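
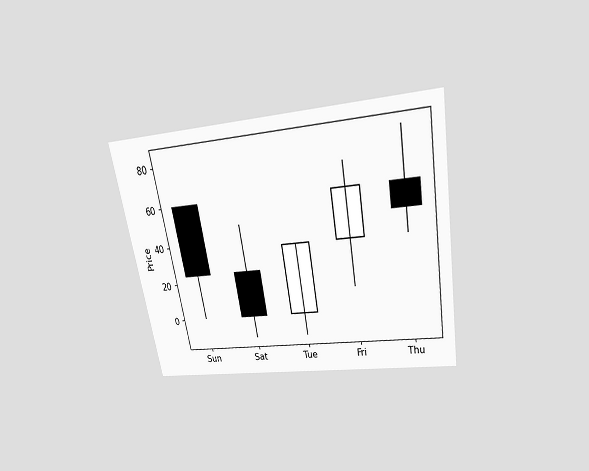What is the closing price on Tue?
The chart is tilted about 10° counter-clockwise and viewed slightly from above. The Tue candle closes at 36.

36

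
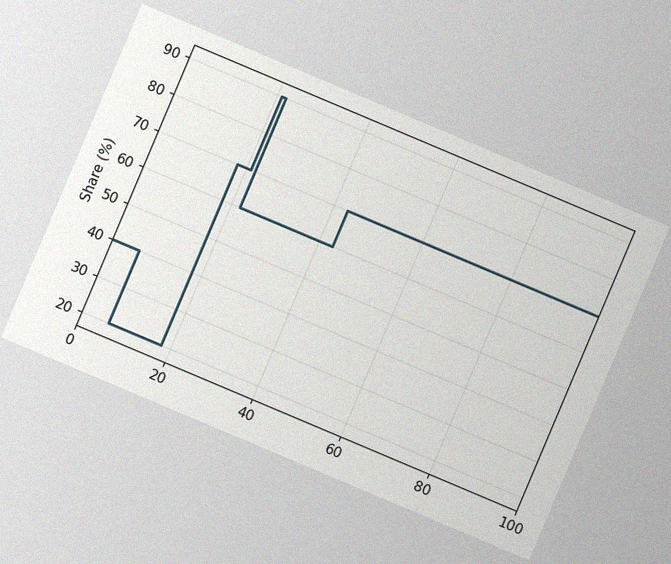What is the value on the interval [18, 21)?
70%

The chart is tilted about 23° clockwise, with some photo noise. On [18, 21) the step sits at 70%.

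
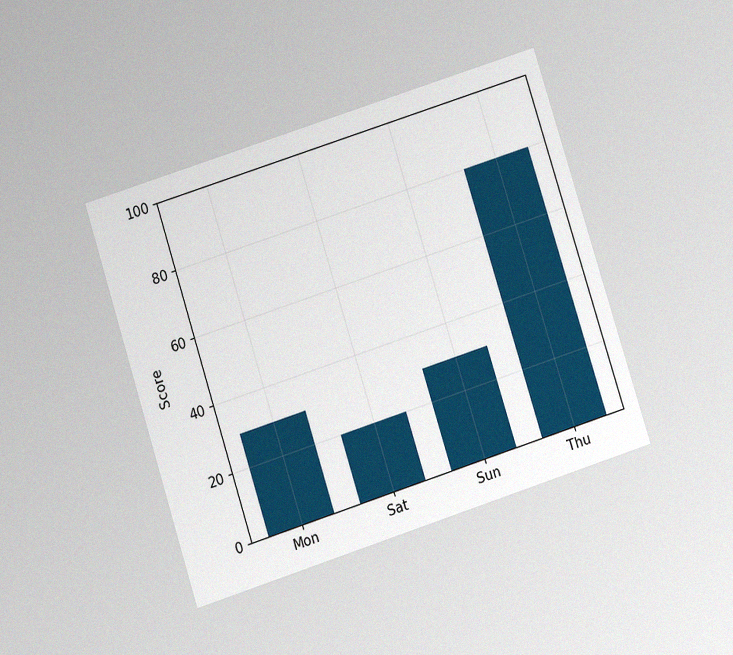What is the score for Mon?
30

The chart is tilted about 18° counter-clockwise and viewed slightly from below, with some photo noise. Reading along the chart's y-axis, the Mon bar reaches 30.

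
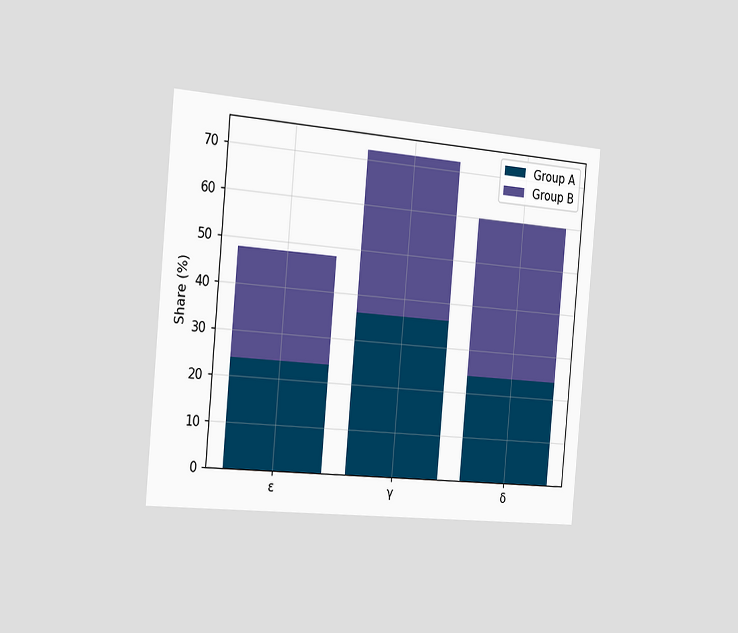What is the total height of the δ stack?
60%

The chart is tilted about 5° clockwise and viewed slightly from the left. The δ stack's top reaches 60% on the y-axis.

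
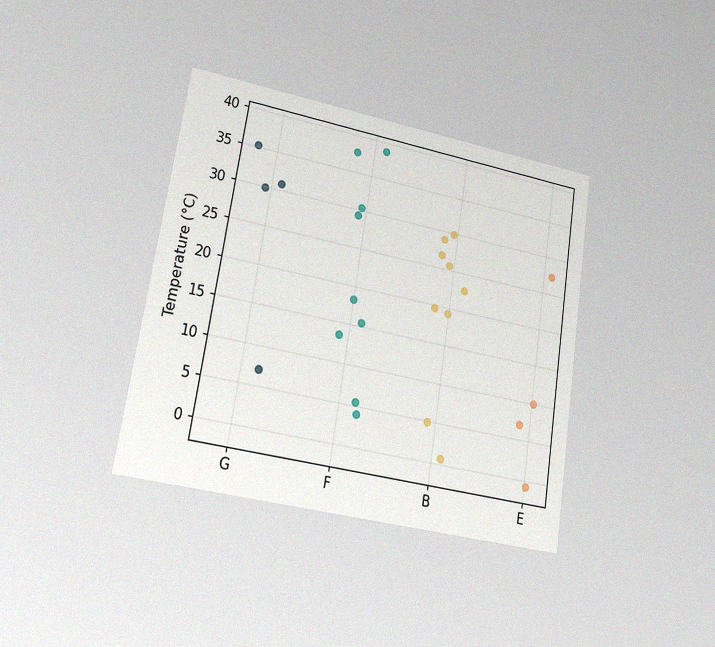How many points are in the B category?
9

The chart is tilted about 9° clockwise and viewed at a slight angle, with some photo noise. Counting the markers in the B column gives 9.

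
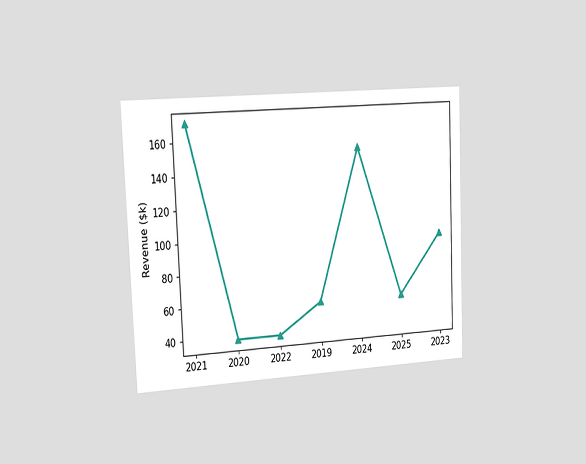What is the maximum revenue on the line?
$171k

The chart is tilted about 2° counter-clockwise and viewed slightly from the left. The highest point is at 2021, and reading across to the y-axis gives $171k.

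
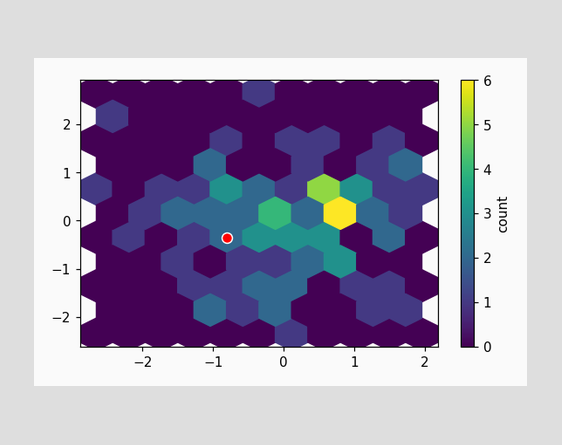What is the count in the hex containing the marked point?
The marked hex reads 2 on the colorbar.

2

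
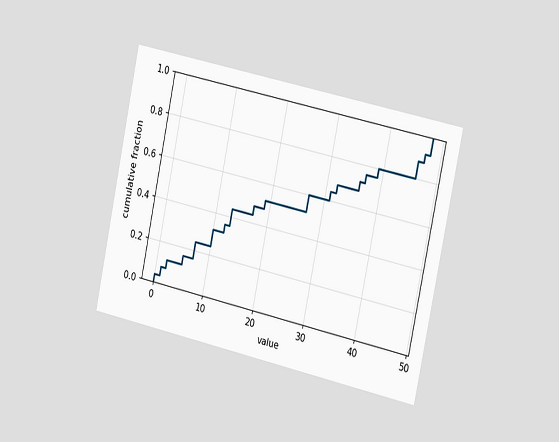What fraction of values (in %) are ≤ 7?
24%

The chart is tilted about 12° clockwise and viewed slightly from the right. At x=7 the ECDF step is at 24%.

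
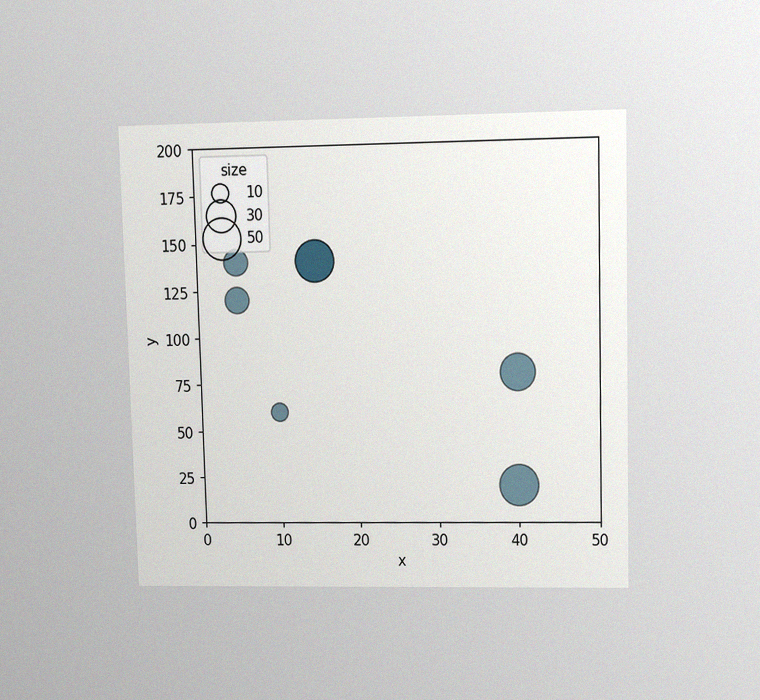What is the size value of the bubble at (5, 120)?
The chart is viewed at a slight angle, with some photo noise. Matching the bubble at (5, 120) against the size legend gives 20.

20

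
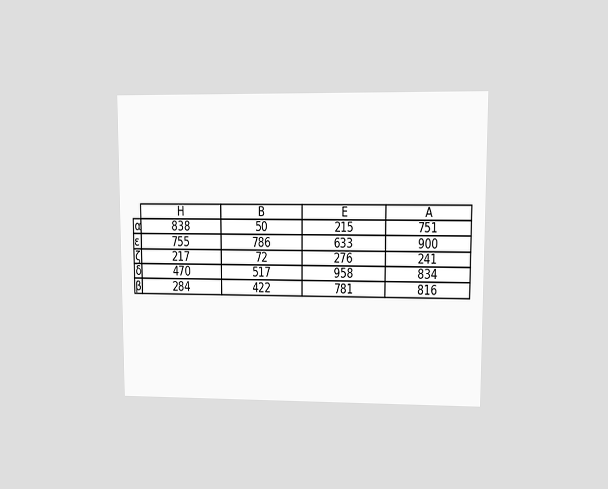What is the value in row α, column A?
The chart is viewed at a slight angle. The (α, A) cell reads 751.

751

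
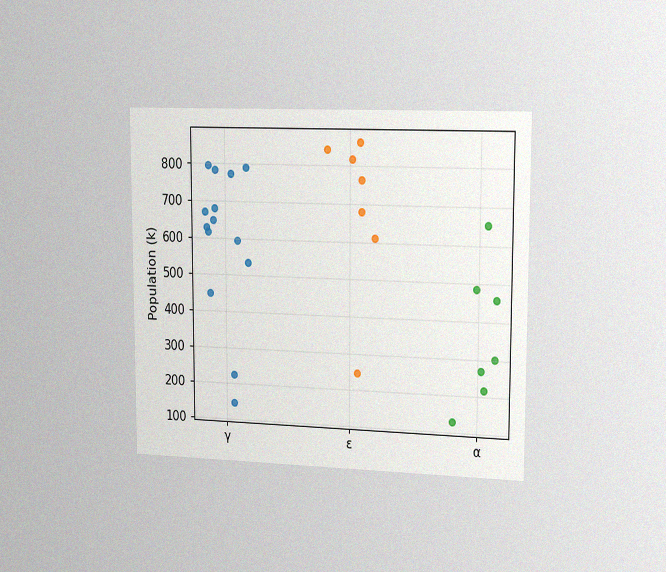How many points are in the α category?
7

The chart is viewed slightly from the right, with some photo noise. Counting the markers in the α column gives 7.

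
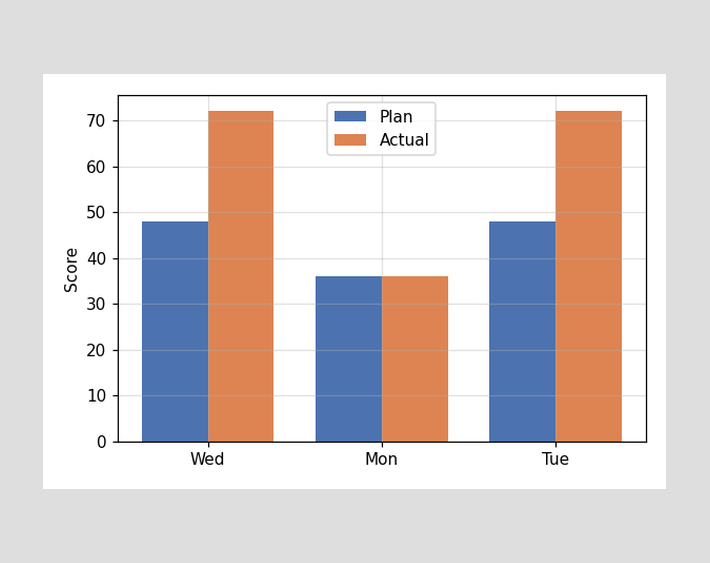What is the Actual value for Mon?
The Actual bar at Mon reaches 36 on the y-axis.

36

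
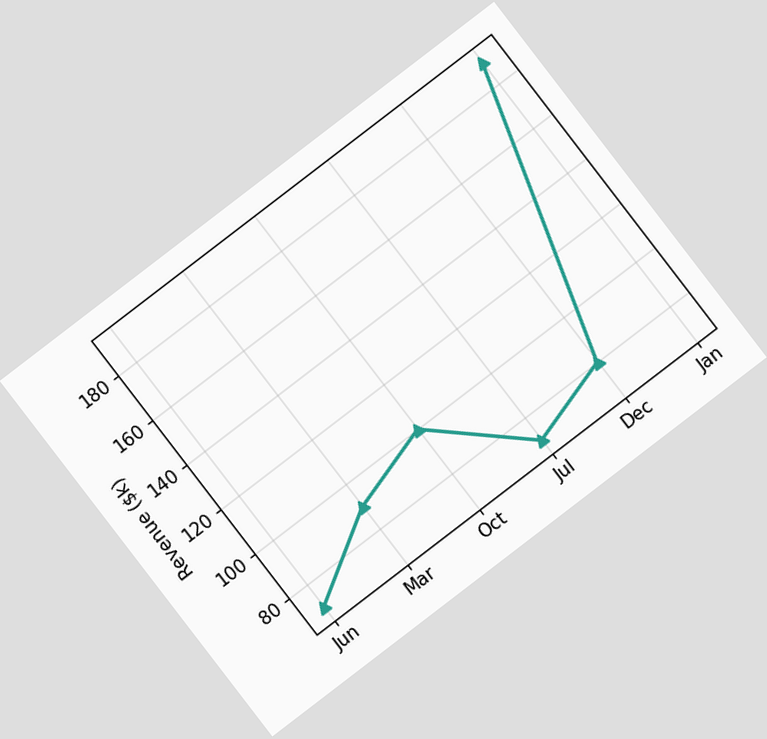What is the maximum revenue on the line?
The chart is tilted about 37° counter-clockwise. The highest point is at Jan, and reading across to the y-axis gives $190k.

$190k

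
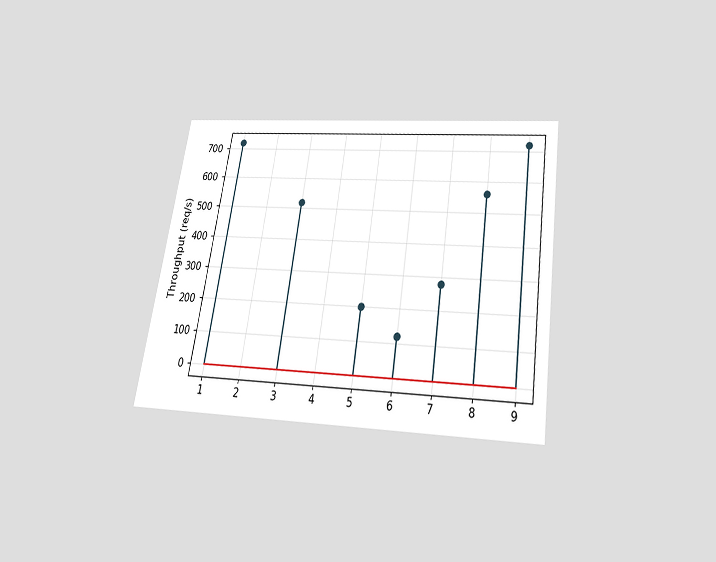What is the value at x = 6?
120req/s

The chart is tilted about 9° clockwise and viewed slightly from below. The stem at x=6 reaches 120req/s.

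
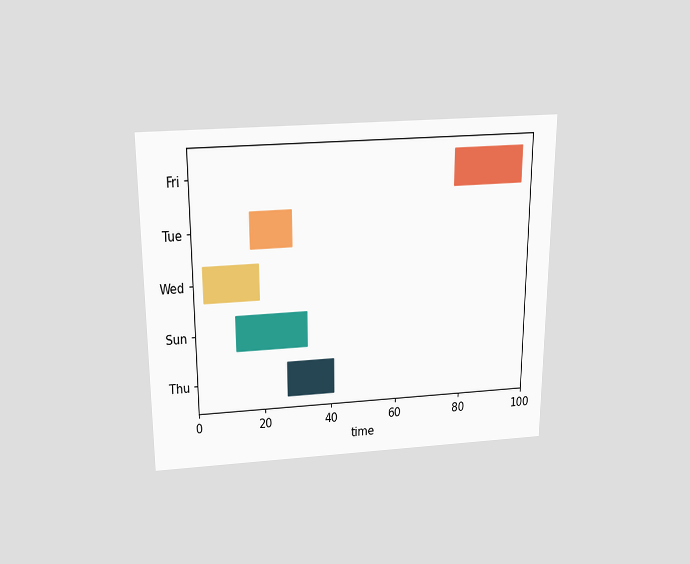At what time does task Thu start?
27

The chart is viewed slightly from above. The Thu bar begins at t=27.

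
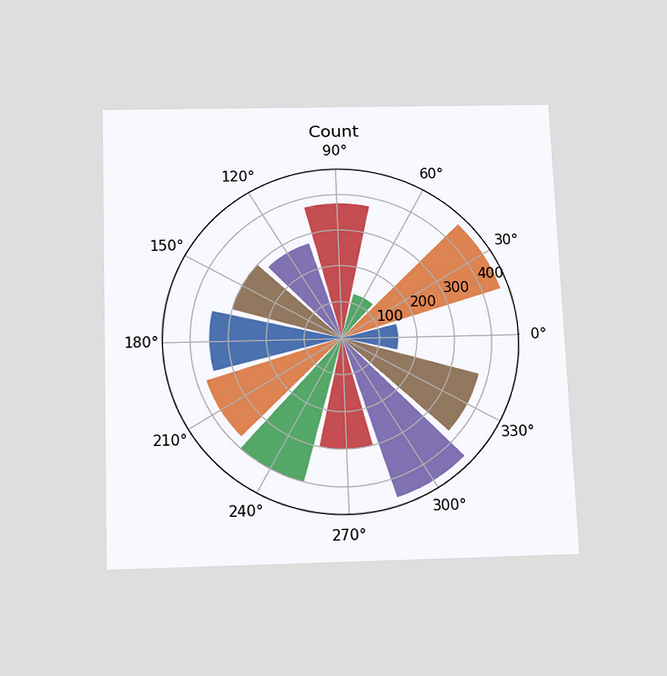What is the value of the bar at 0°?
The chart is tilted about 2° counter-clockwise and viewed slightly from below. The bar at 0° reaches 150 on the radial axis.

150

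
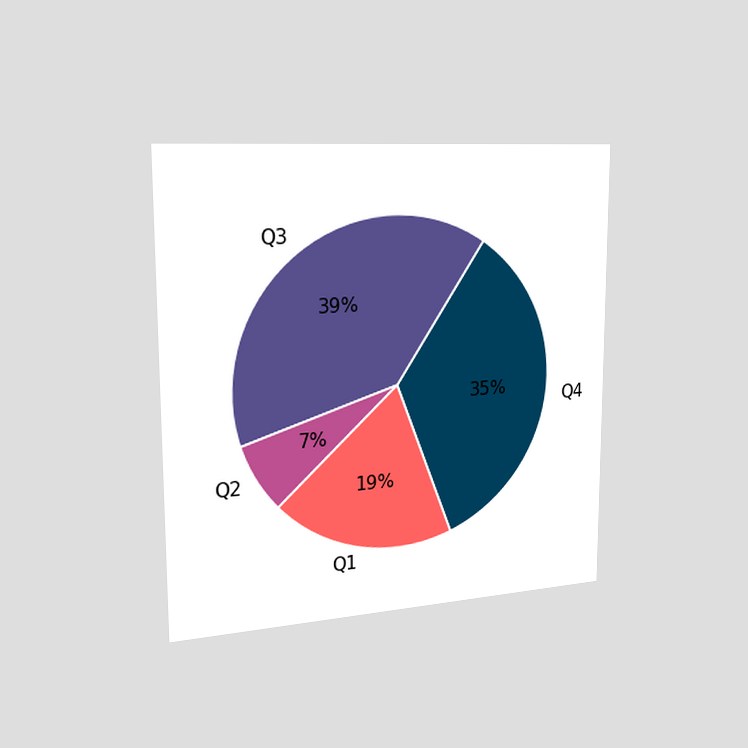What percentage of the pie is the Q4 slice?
The chart is viewed slightly from the left. The Q4 slice takes up 35% of the pie.

35%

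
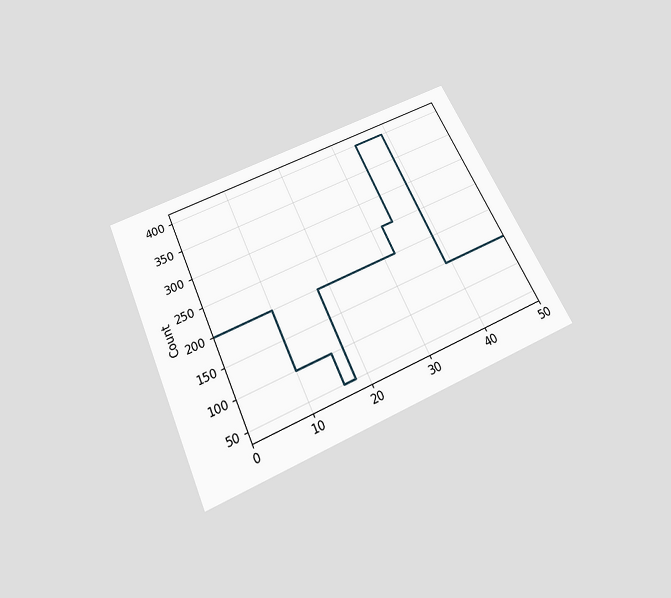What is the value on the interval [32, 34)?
The chart is tilted about 25° counter-clockwise and viewed slightly from below. On [32, 34) the step sits at 250.

250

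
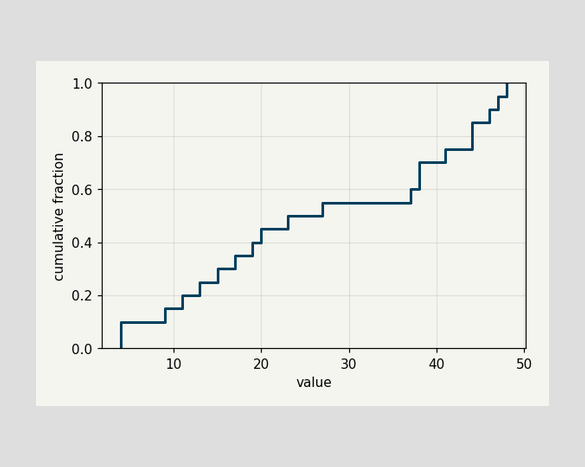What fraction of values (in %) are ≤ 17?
35%

At x=17 the ECDF step is at 35%.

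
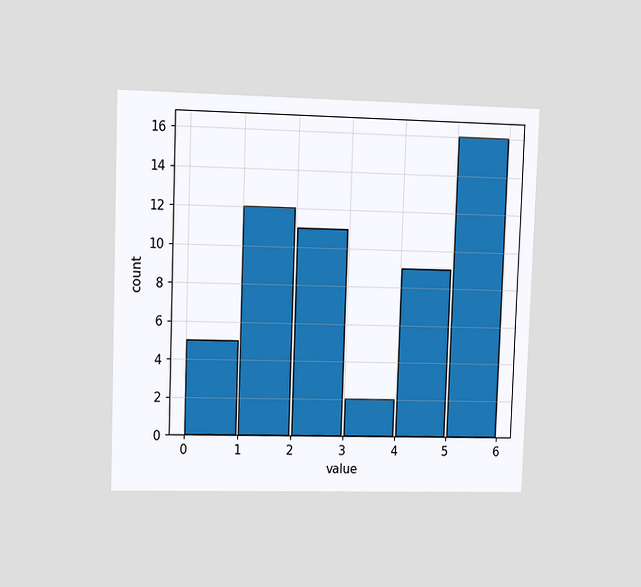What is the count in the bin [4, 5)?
The chart is tilted about 2° clockwise and viewed at a slight angle. The [4, 5) bin has height 9.

9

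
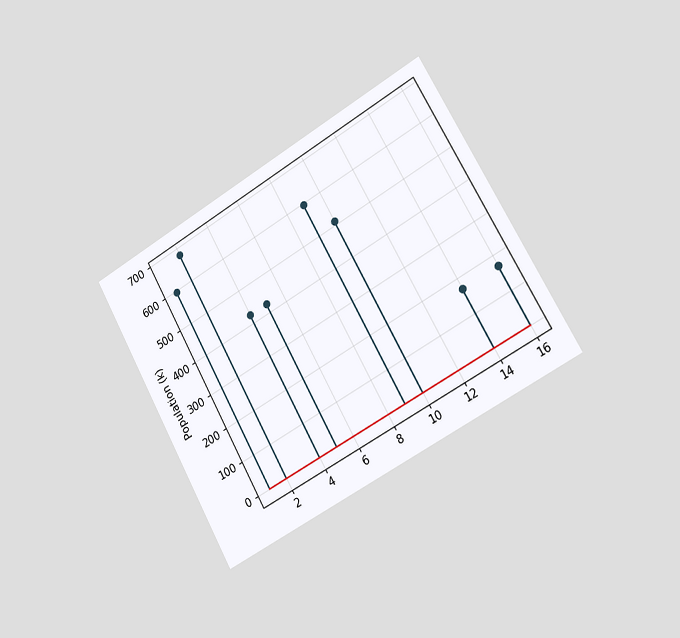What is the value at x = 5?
The chart is tilted about 29° counter-clockwise and viewed slightly from the right. The stem at x=5 reaches 425k.

425k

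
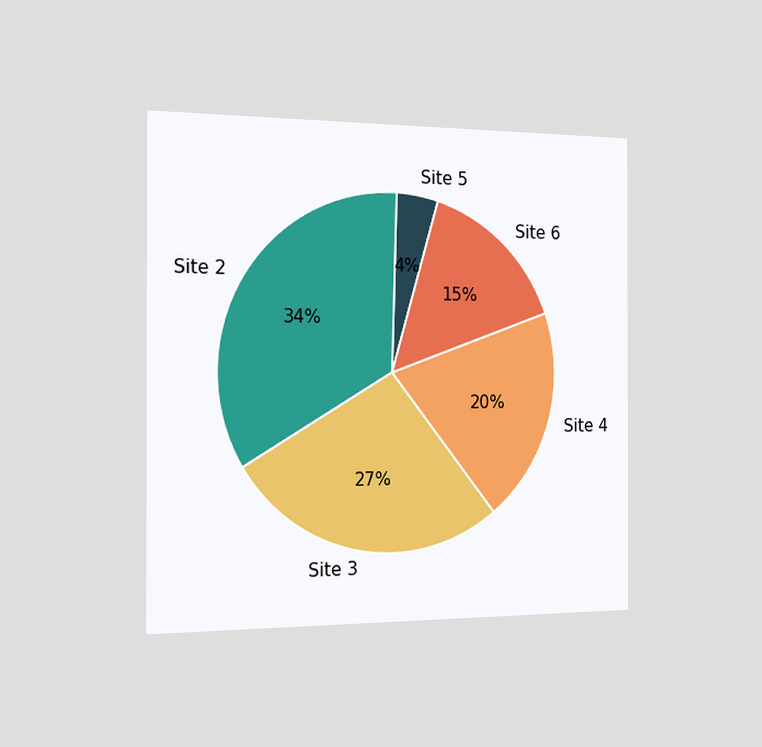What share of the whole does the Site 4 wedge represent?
20%

The chart is viewed slightly from the left. The Site 4 slice takes up 20% of the pie.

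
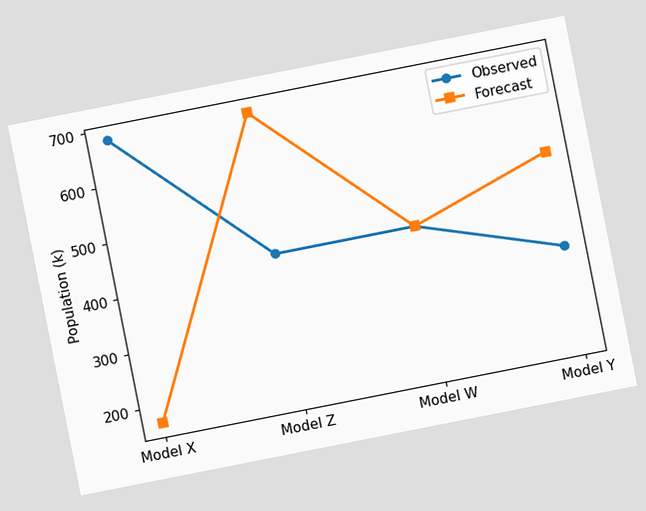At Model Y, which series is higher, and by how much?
The chart is tilted about 11° counter-clockwise. At Model Y, Forecast sits above the other line by 170k.

Forecast, by 170k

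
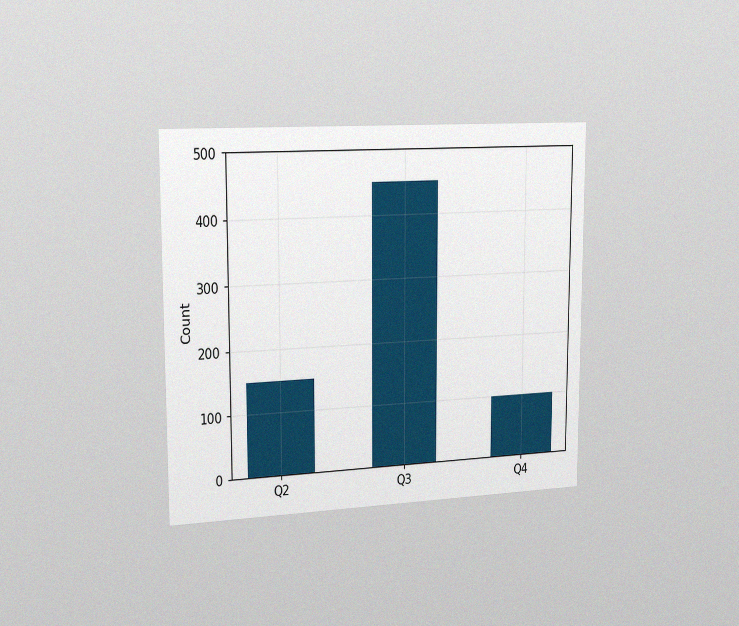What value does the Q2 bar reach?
150

The chart is viewed slightly from the left, with some photo noise. Reading along the chart's y-axis, the Q2 bar reaches 150.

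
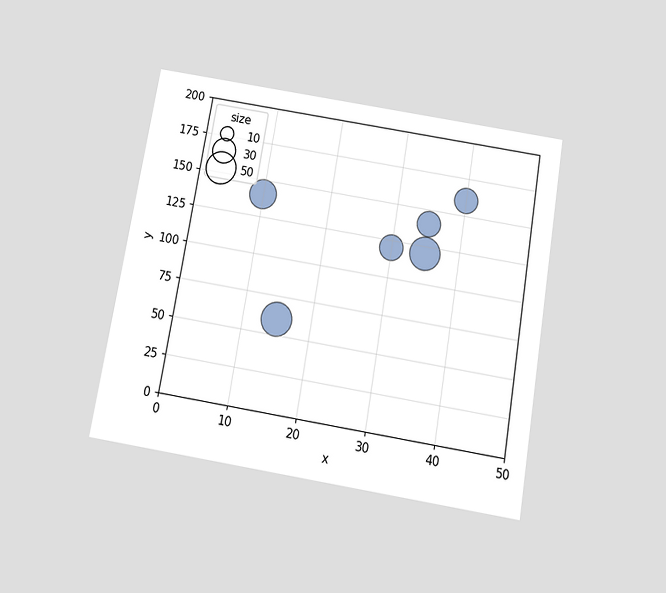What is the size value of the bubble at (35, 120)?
The chart is tilted about 10° clockwise and viewed slightly from below. Matching the bubble at (35, 120) against the size legend gives 50.

50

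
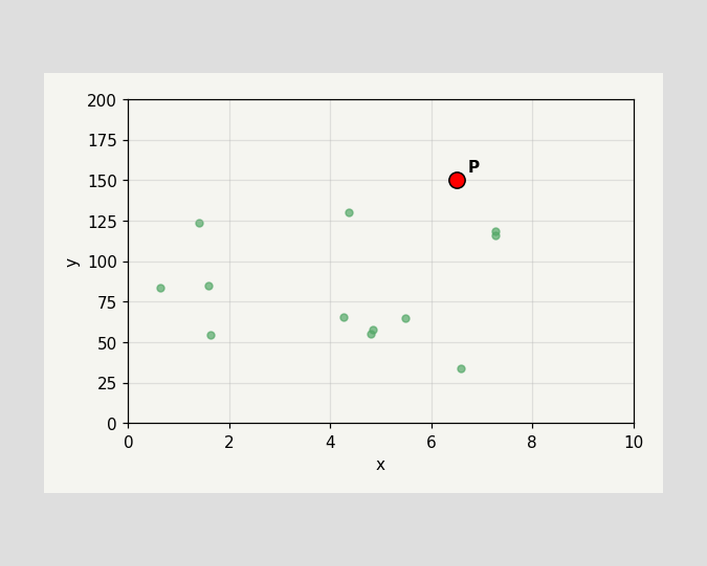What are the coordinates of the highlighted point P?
Following the gridlines from P to each axis, P sits at (6.5, 150).

(6.5, 150)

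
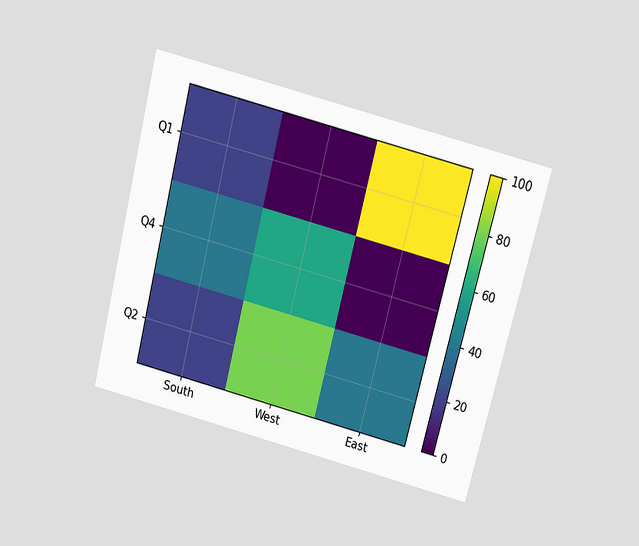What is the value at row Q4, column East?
The chart is tilted about 14° clockwise and viewed slightly from above. Matching cell (Q4, East) against the colorbar gives 0.

0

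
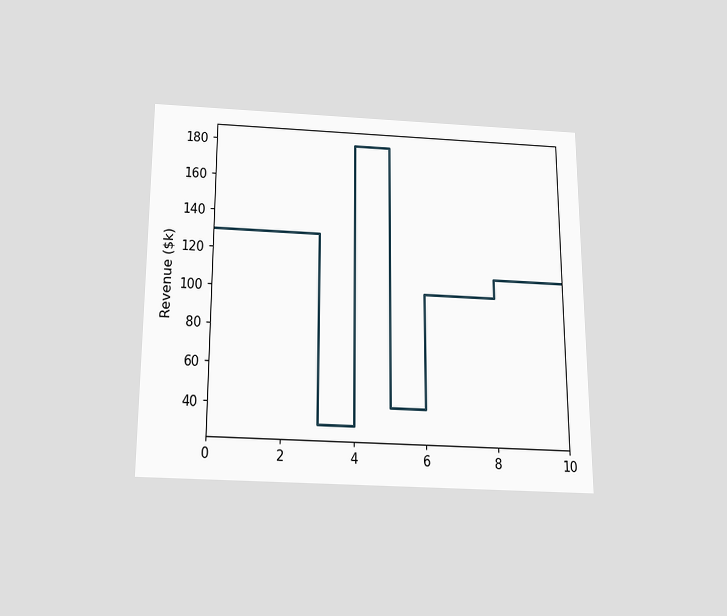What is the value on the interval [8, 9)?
The chart is viewed slightly from below. On [8, 9) the step sits at $110k.

$110k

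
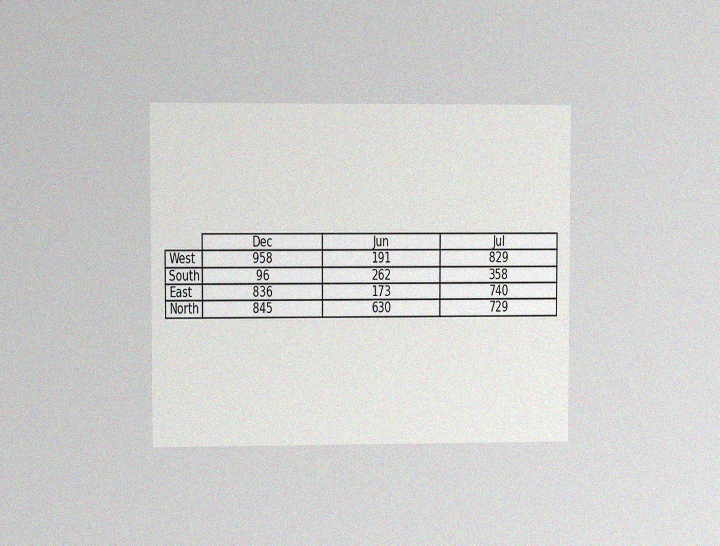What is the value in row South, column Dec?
The chart is viewed at a slight angle, with some photo noise. The (South, Dec) cell reads 96.

96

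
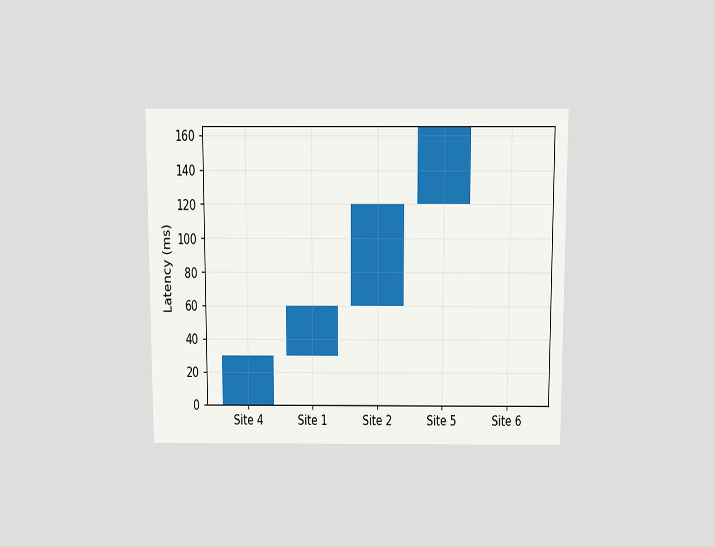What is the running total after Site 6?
165ms

The chart is viewed slightly from above. After Site 6 the running total reaches 165ms.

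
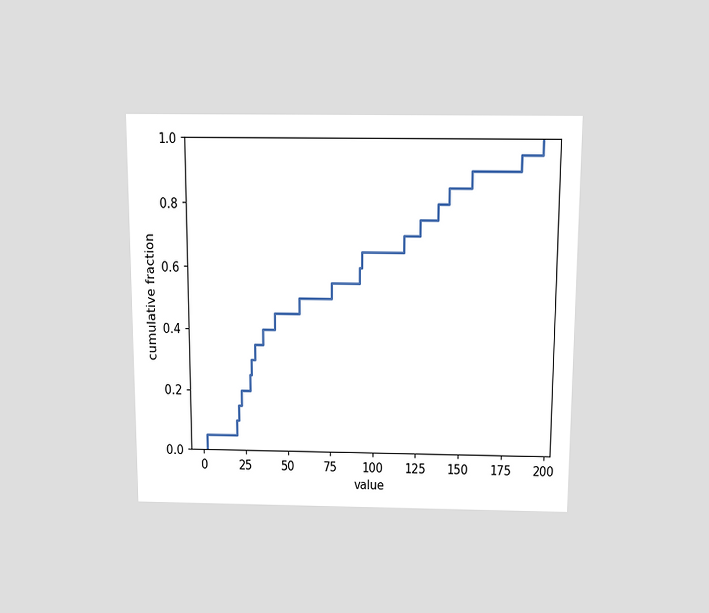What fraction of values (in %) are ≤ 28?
25%

The chart is viewed slightly from above. At x=28 the ECDF step is at 25%.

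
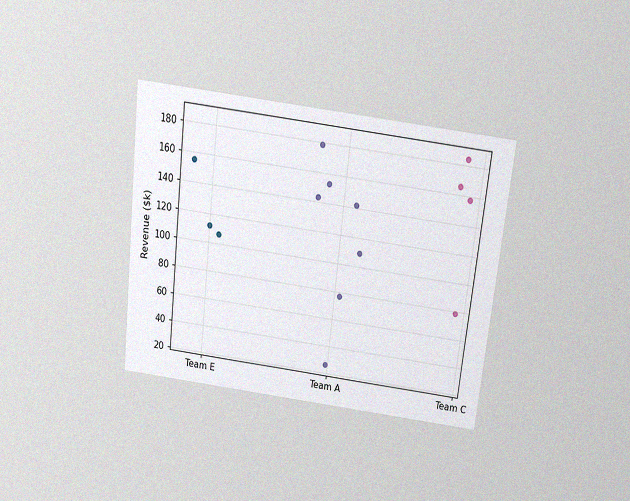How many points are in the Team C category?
The chart is tilted about 7° clockwise and viewed slightly from above, with some photo noise. Counting the markers in the Team C column gives 4.

4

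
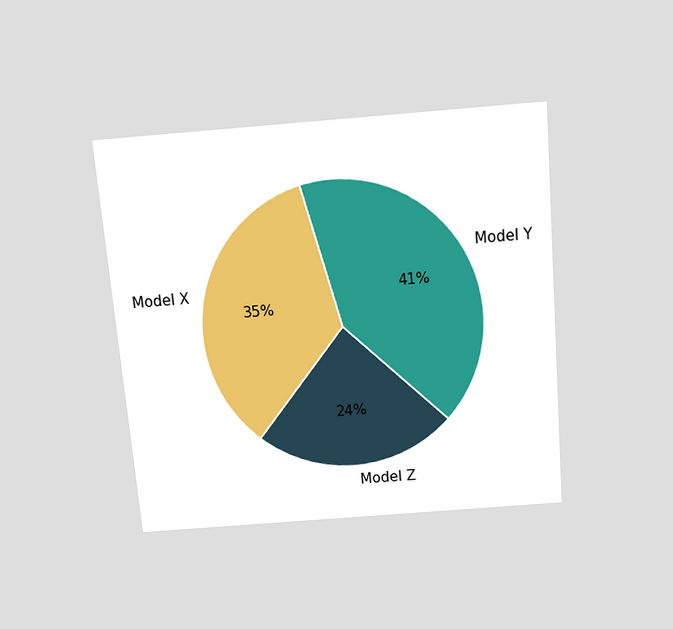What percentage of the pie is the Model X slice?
35%

The chart is tilted about 5° counter-clockwise and viewed slightly from above. The Model X slice takes up 35% of the pie.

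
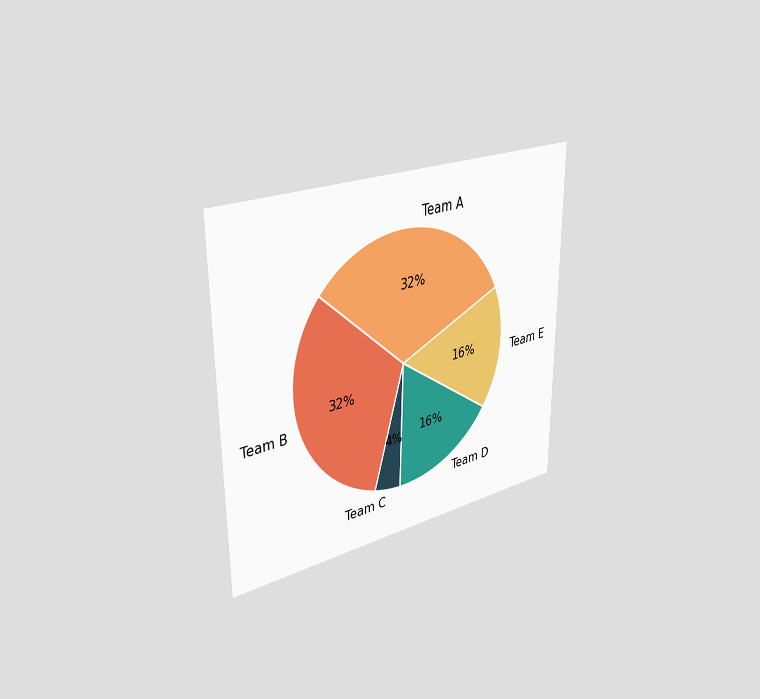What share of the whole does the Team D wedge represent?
The chart is viewed slightly from the left. The Team D slice takes up 16% of the pie.

16%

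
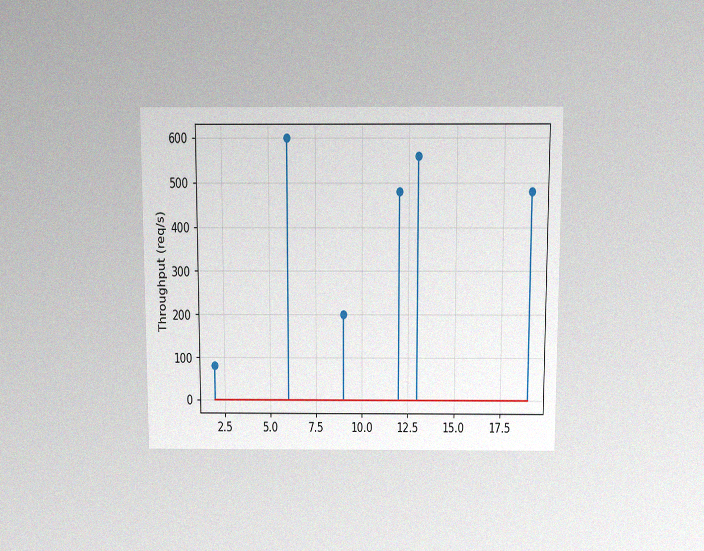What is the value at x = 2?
The chart is viewed slightly from above, with some photo noise. The stem at x=2 reaches 80req/s.

80req/s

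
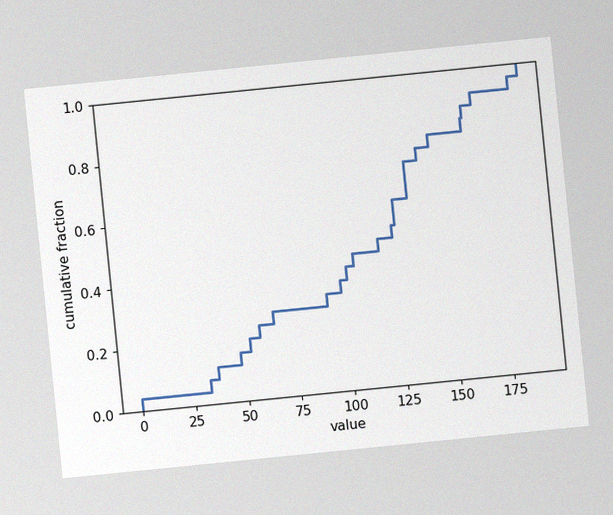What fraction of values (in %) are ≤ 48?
The chart is tilted about 6° counter-clockwise, with some photo noise. At x=48 the ECDF step is at 16%.

16%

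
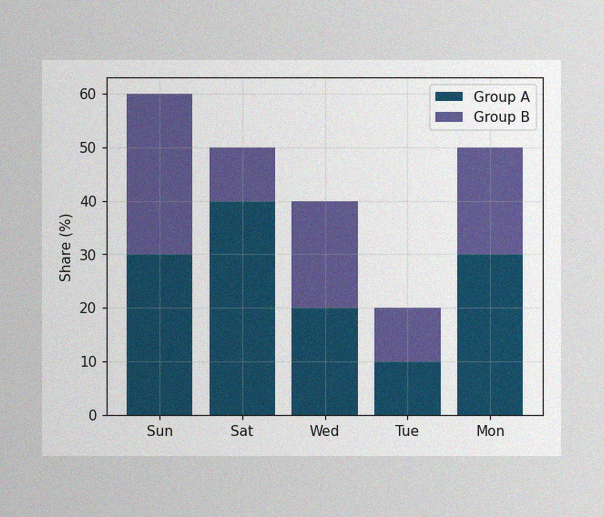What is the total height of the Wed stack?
The image has some photo noise and uneven lighting. The Wed stack's top reaches 40% on the y-axis.

40%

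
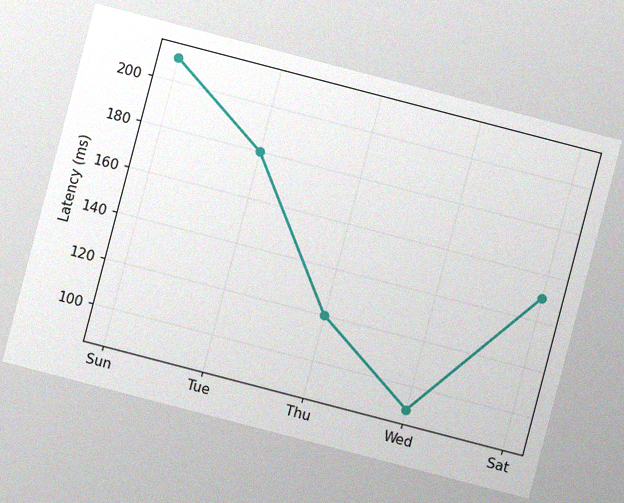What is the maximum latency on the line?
210ms

The chart is tilted about 15° clockwise, with some photo noise. The highest point is at Sun, and reading across to the y-axis gives 210ms.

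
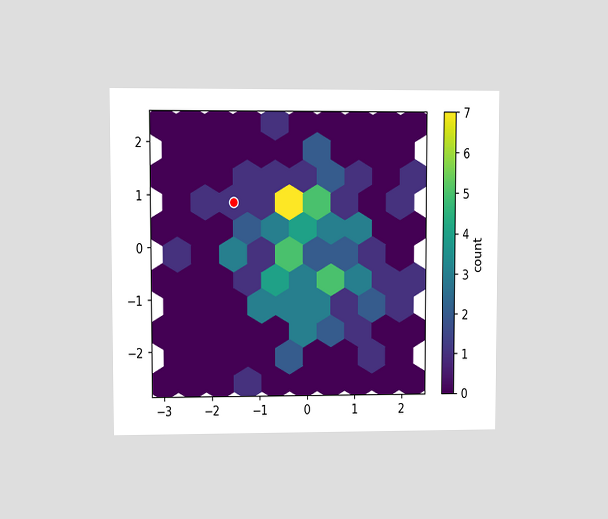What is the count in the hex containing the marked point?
1

The chart is viewed at a slight angle. The marked hex reads 1 on the colorbar.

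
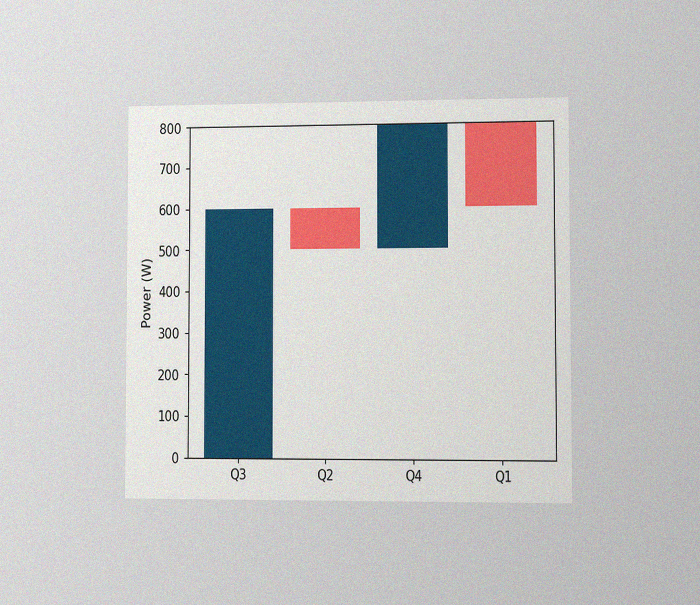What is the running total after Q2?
The chart is viewed slightly from the right, with some photo noise. After Q2 the running total reaches 500W.

500W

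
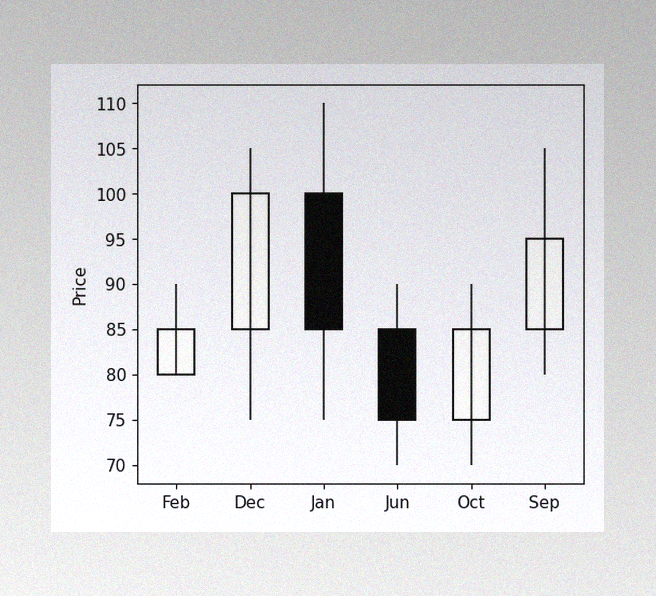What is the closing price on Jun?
75

The image has some photo noise and uneven lighting. The Jun candle closes at 75.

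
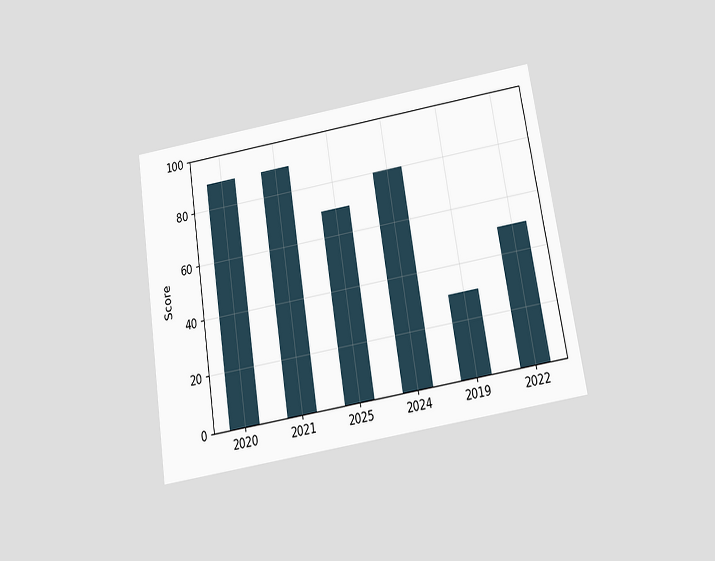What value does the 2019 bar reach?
30

The chart is tilted about 9° counter-clockwise and viewed slightly from below. Reading along the chart's y-axis, the 2019 bar reaches 30.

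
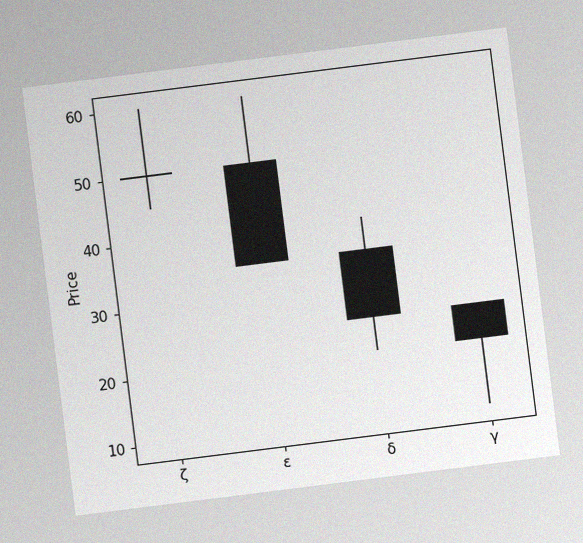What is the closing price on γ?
20

The chart is tilted about 7° counter-clockwise, with some photo noise. The γ candle closes at 20.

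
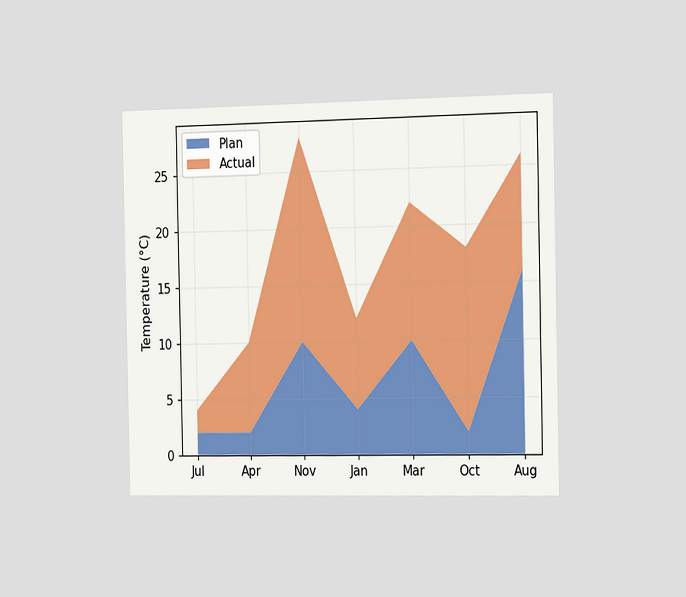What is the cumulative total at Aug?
26°C

The chart is viewed slightly from the right. The stacked total at Aug reaches 26°C.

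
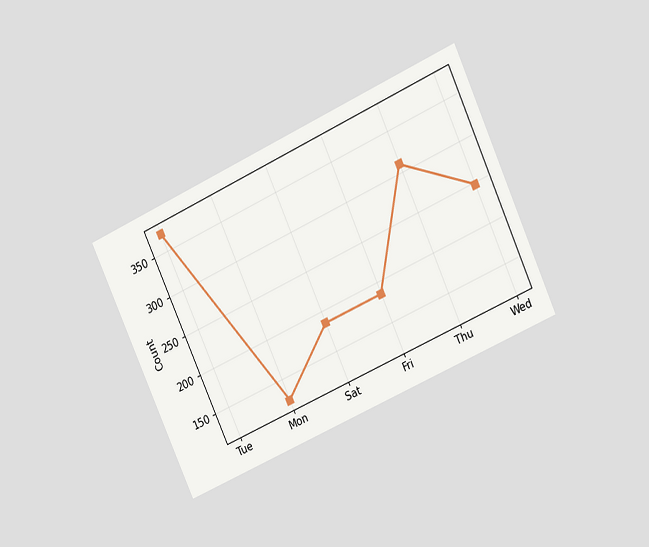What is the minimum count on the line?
124

The chart is tilted about 25° counter-clockwise and viewed at a slight angle. The lowest point is at Mon, and reading across to the y-axis gives 124.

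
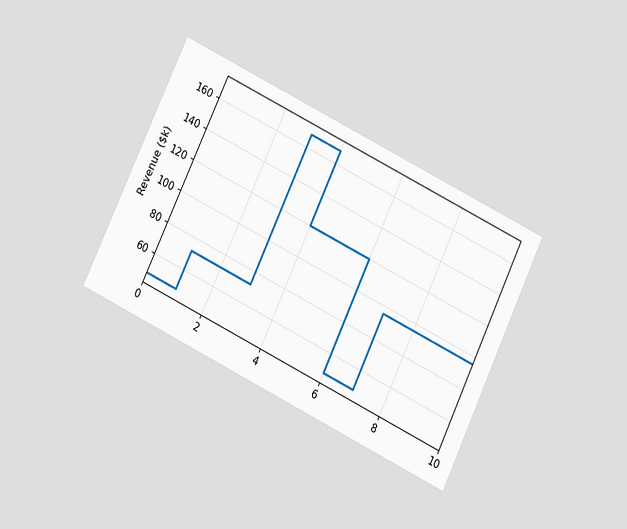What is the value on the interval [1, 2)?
The chart is tilted about 26° clockwise and viewed slightly from below. On [1, 2) the step sits at $72k.

$72k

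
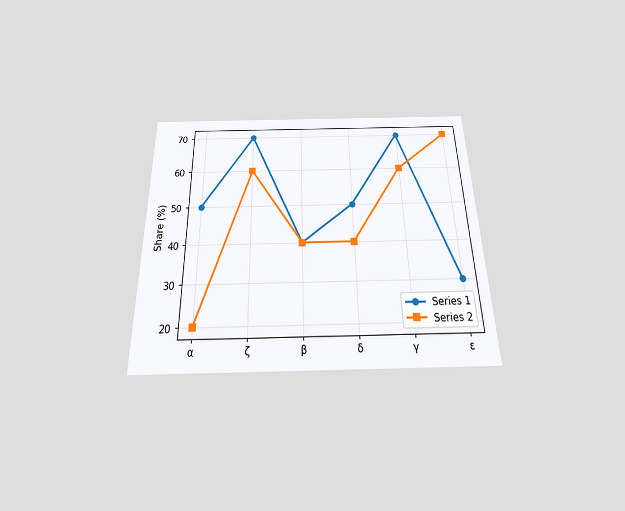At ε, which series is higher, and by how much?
The chart is viewed slightly from below. At ε, Series 2 sits above the other line by 40%.

Series 2, by 40%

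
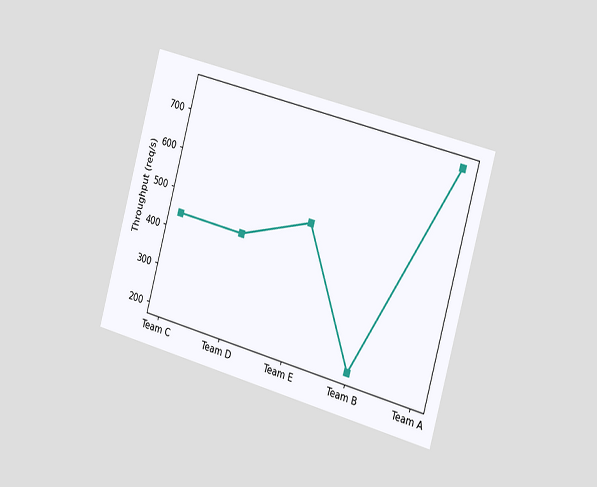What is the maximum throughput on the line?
The chart is tilted about 15° clockwise and viewed slightly from the right. The highest point is at Team A, and reading across to the y-axis gives 760req/s.

760req/s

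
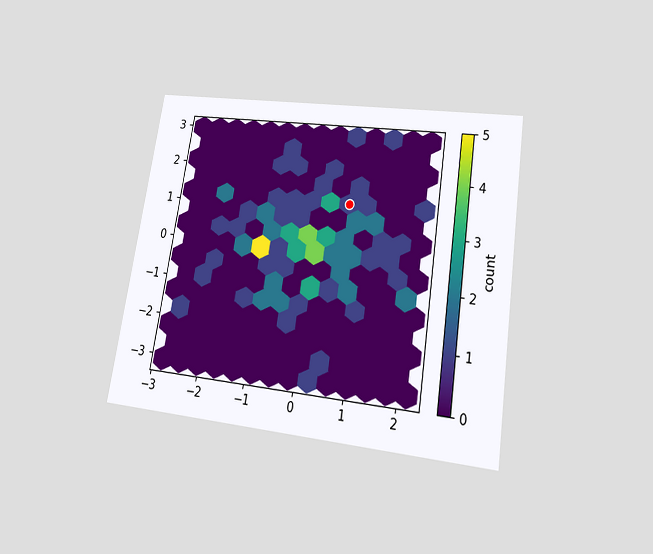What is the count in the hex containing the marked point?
1

The chart is tilted about 9° clockwise and viewed at a slight angle. The marked hex reads 1 on the colorbar.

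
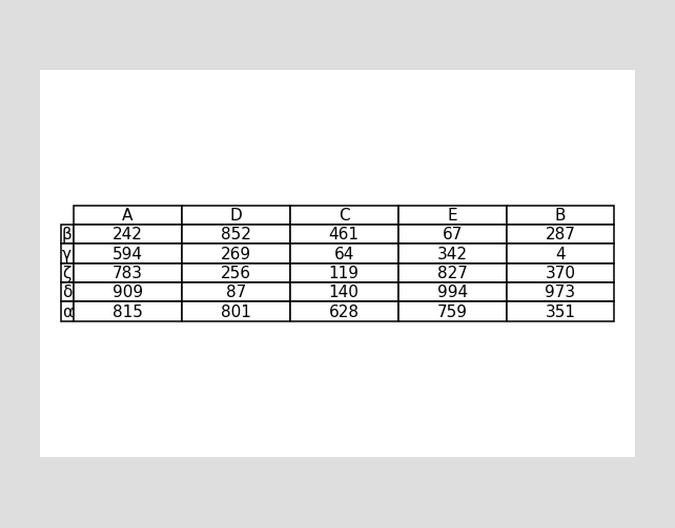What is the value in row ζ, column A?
The (ζ, A) cell reads 783.

783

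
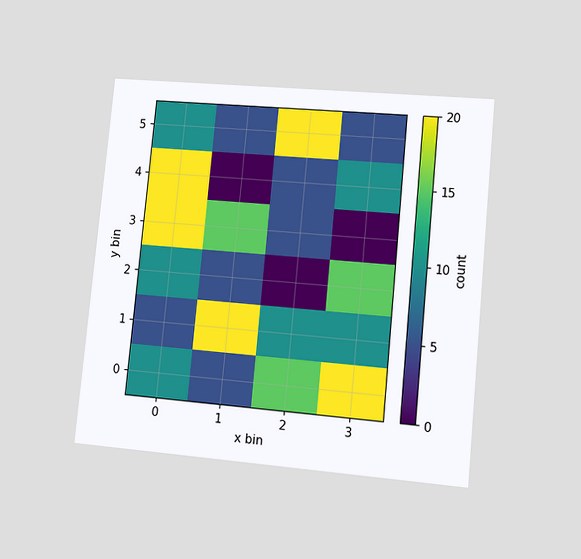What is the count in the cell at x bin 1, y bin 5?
5

The chart is tilted about 5° clockwise and viewed at a slight angle. Matching the cell (1, 5) against the colorbar gives 5.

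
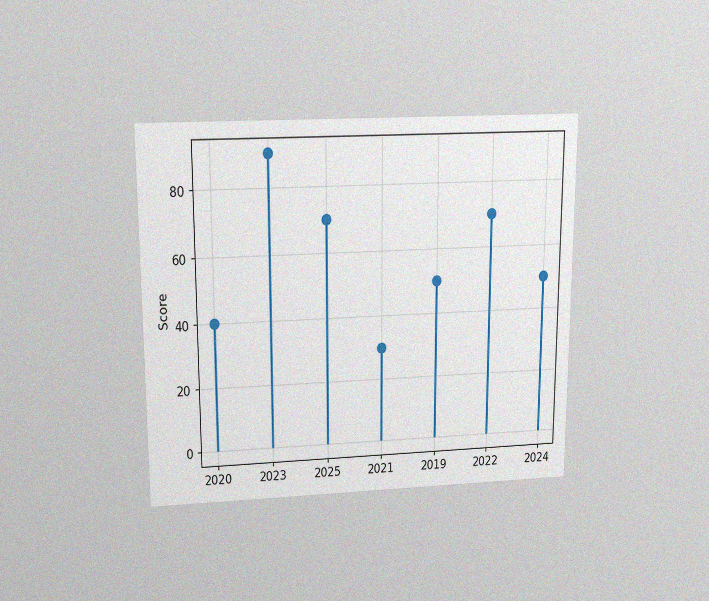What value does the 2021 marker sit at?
The chart is viewed slightly from above, with some photo noise. The 2021 marker sits at 30.

30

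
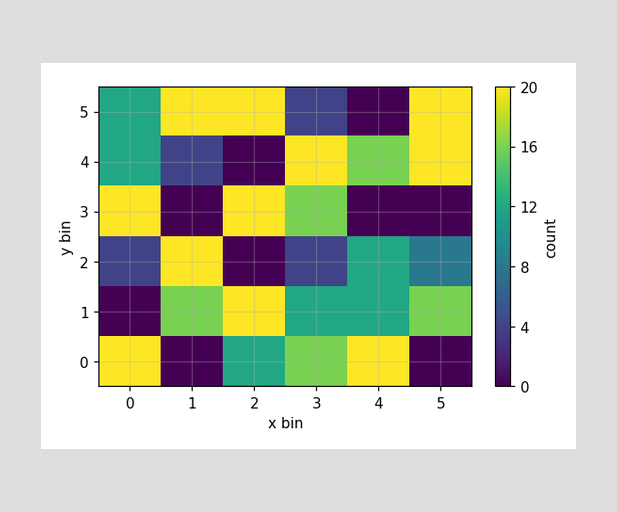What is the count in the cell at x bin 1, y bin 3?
Matching the cell (1, 3) against the colorbar gives 0.

0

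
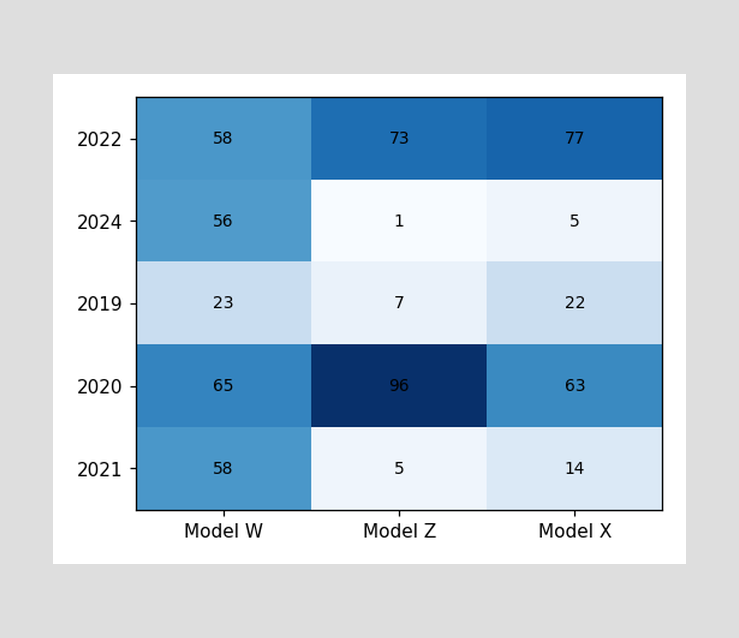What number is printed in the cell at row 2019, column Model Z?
7

The (2019, Model Z) cell reads 7.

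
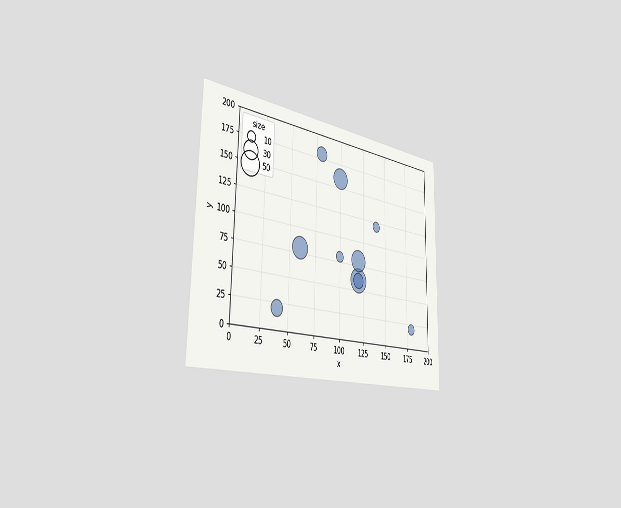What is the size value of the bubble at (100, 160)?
The chart is viewed slightly from the left. Matching the bubble at (100, 160) against the size legend gives 40.

40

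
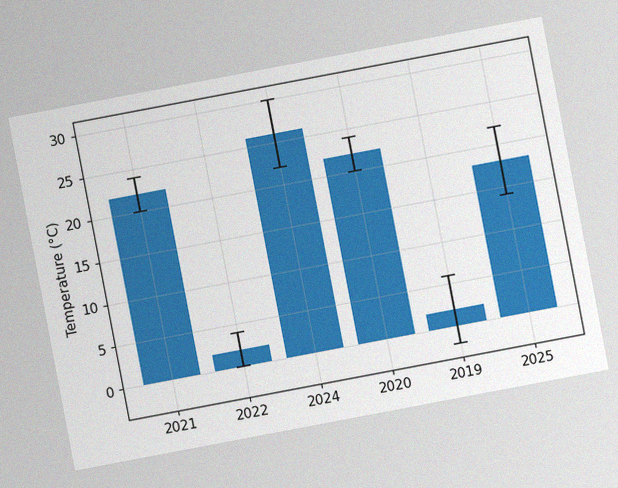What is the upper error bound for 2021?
The chart is tilted about 11° counter-clockwise, with some photo noise. The 2021 bar's upper whisker reaches 24°C.

24°C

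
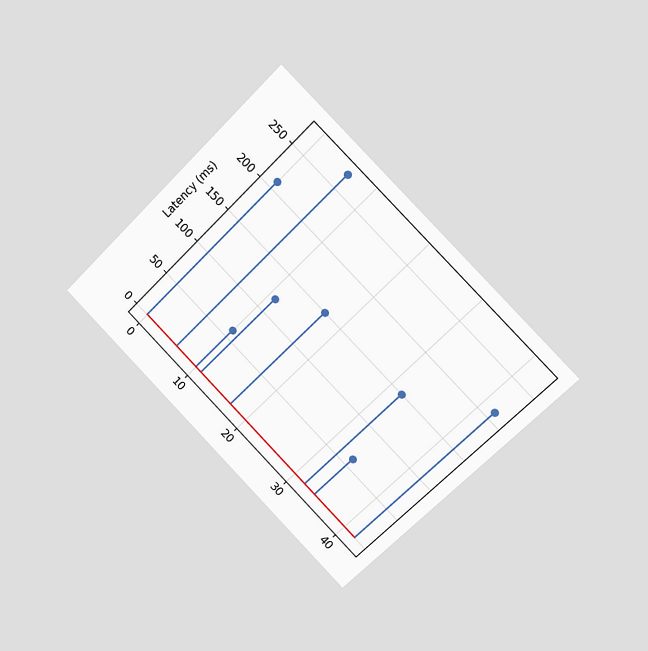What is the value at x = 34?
The chart is tilted about 45° clockwise and viewed slightly from the right. The stem at x=34 reaches 60ms.

60ms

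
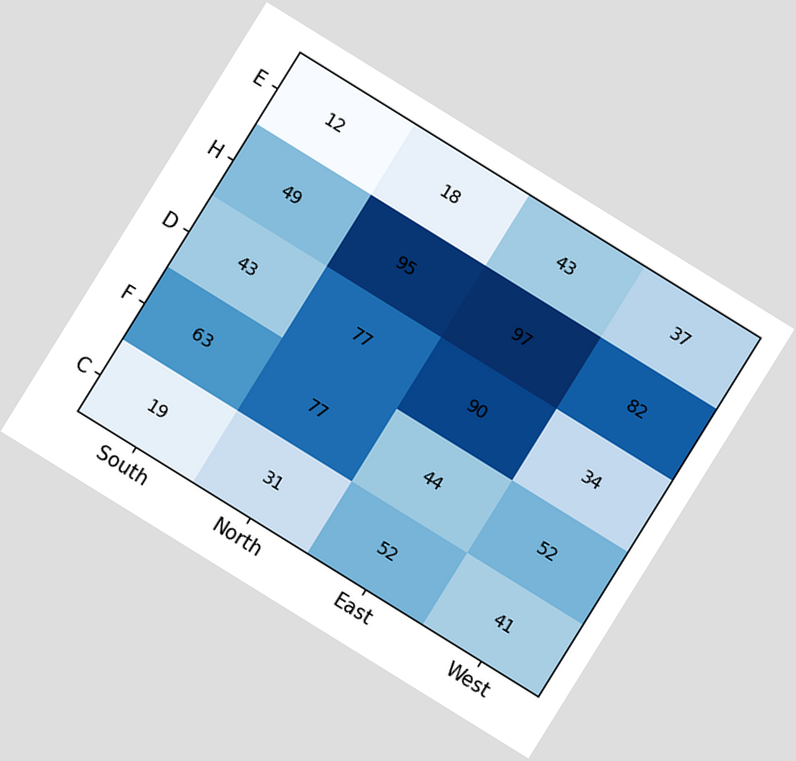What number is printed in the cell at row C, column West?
41

The chart is tilted about 32° clockwise. The (C, West) cell reads 41.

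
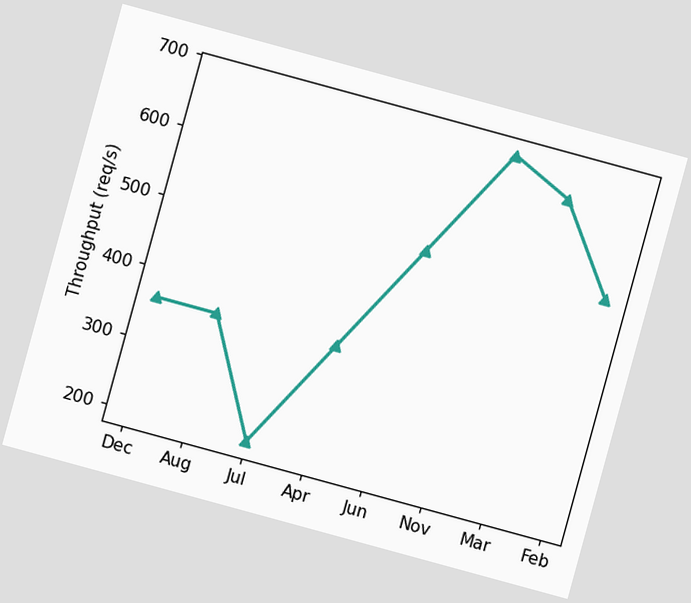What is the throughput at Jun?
The chart is tilted about 15° clockwise. At Jun, the line is at 520req/s.

520req/s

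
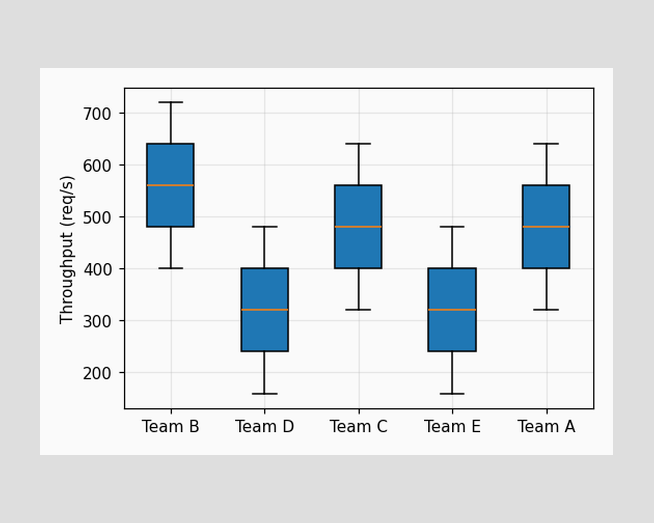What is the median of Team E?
320req/s

The median line in the Team E box sits at 320req/s.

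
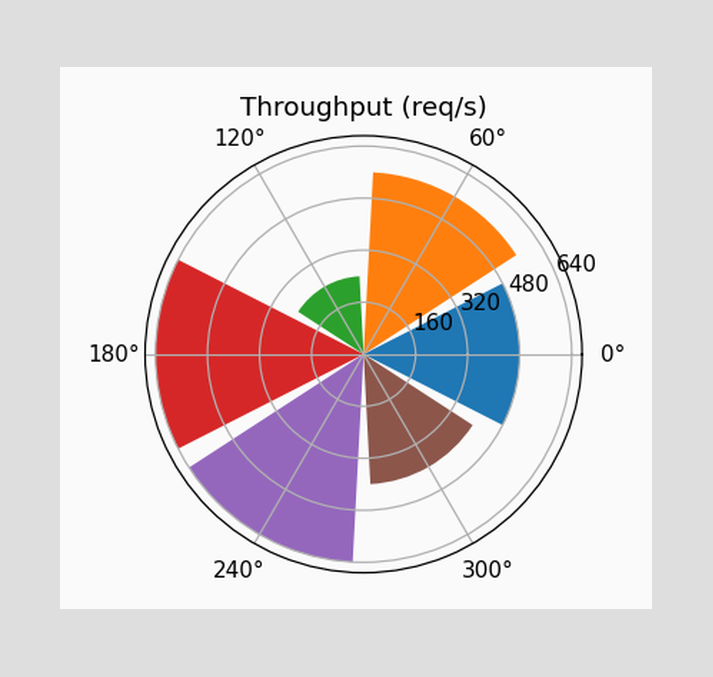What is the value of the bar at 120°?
The bar at 120° reaches 240req/s on the radial axis.

240req/s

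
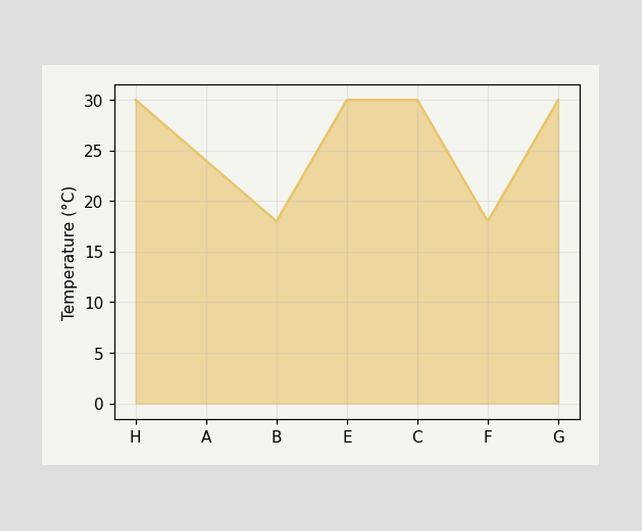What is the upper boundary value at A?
At A the upper boundary is at 24°C.

24°C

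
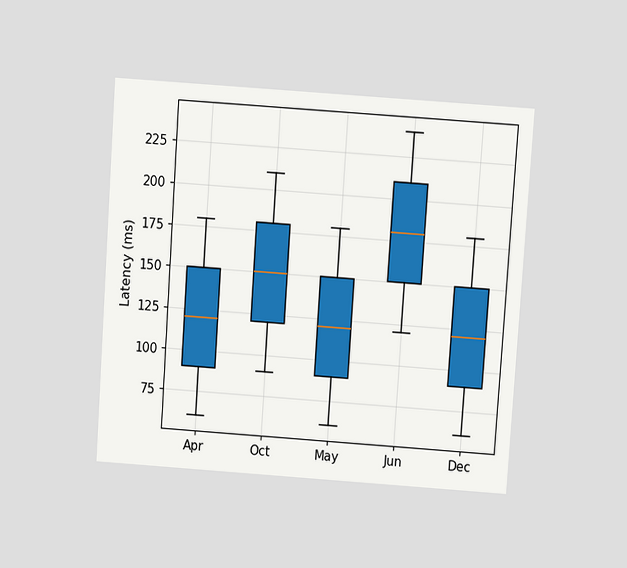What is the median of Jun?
The chart is tilted about 4° clockwise and viewed slightly from above. The median line in the Jun box sits at 180ms.

180ms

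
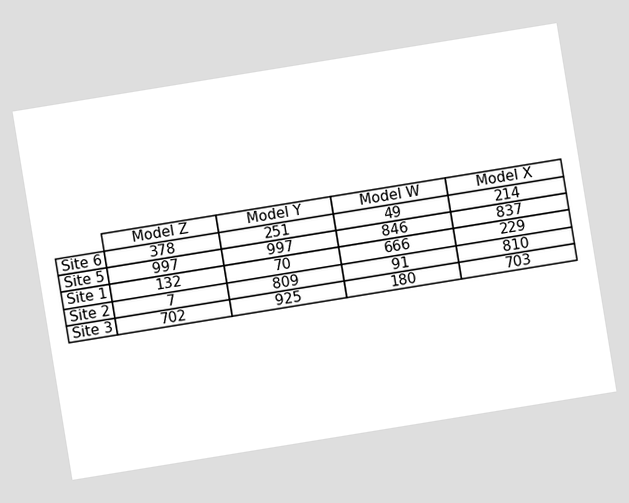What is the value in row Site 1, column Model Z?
The chart is tilted about 9° counter-clockwise. The (Site 1, Model Z) cell reads 132.

132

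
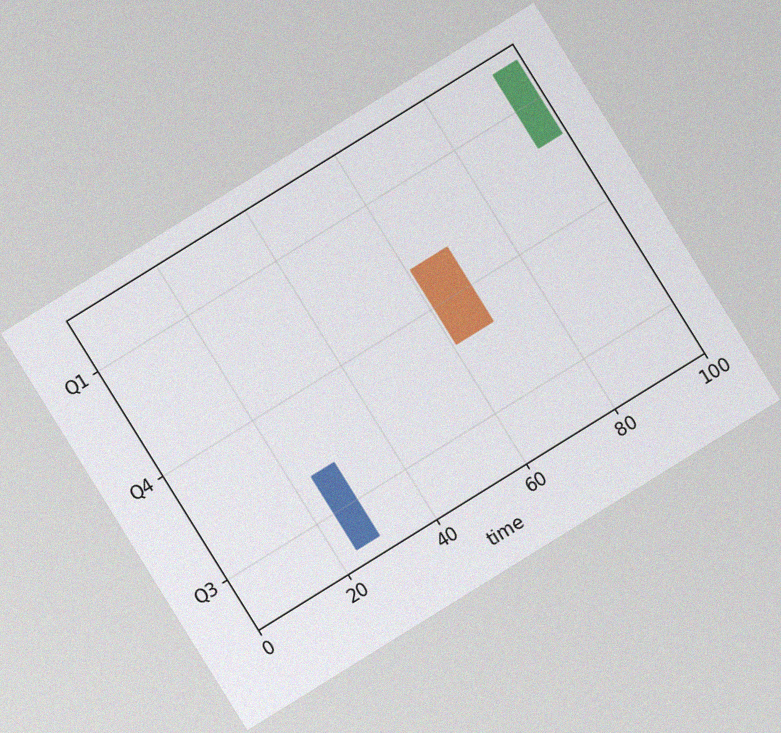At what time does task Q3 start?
24

The chart is tilted about 32° counter-clockwise, with some photo noise. The Q3 bar begins at t=24.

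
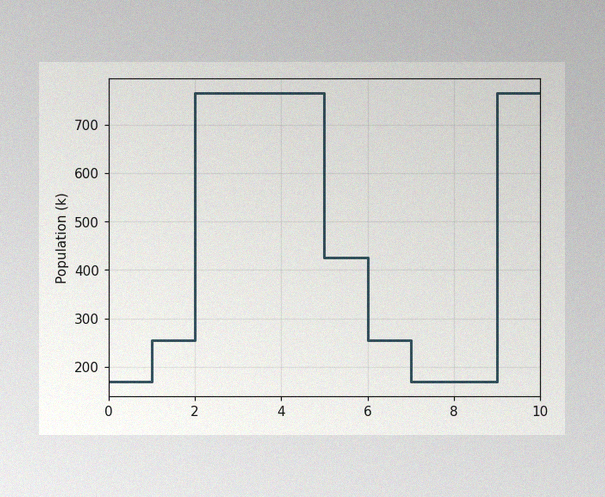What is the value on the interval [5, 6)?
The image has some photo noise and uneven lighting. On [5, 6) the step sits at 425k.

425k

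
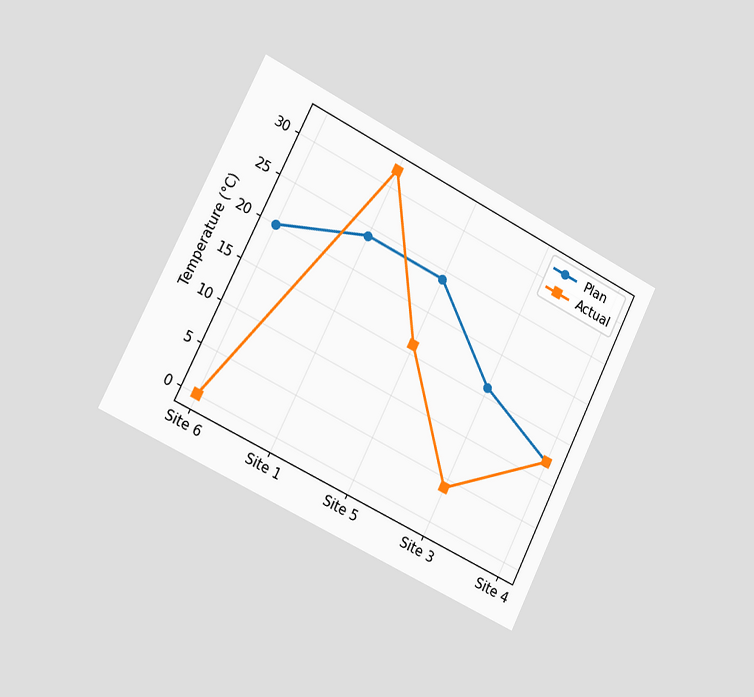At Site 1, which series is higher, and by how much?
The chart is tilted about 26° clockwise and viewed slightly from the left. At Site 1, Actual sits above the other line by 8°C.

Actual, by 8°C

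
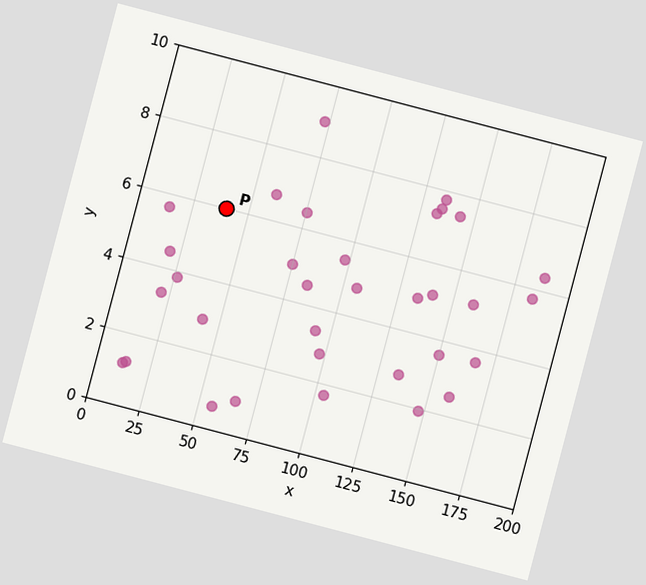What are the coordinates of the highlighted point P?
(40, 6)

The chart is tilted about 15° clockwise. Following the gridlines from P to each axis, P sits at (40, 6).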